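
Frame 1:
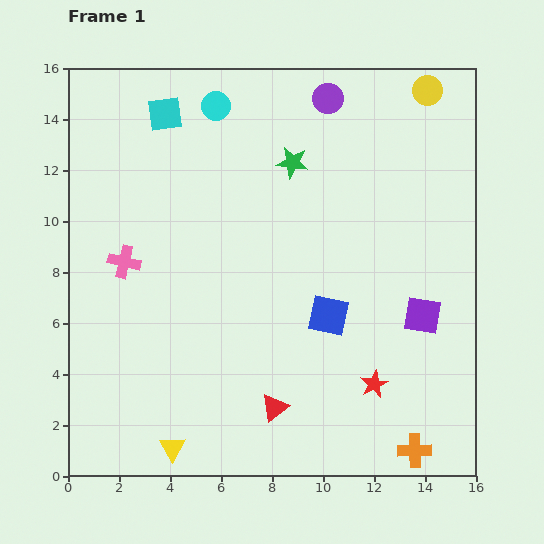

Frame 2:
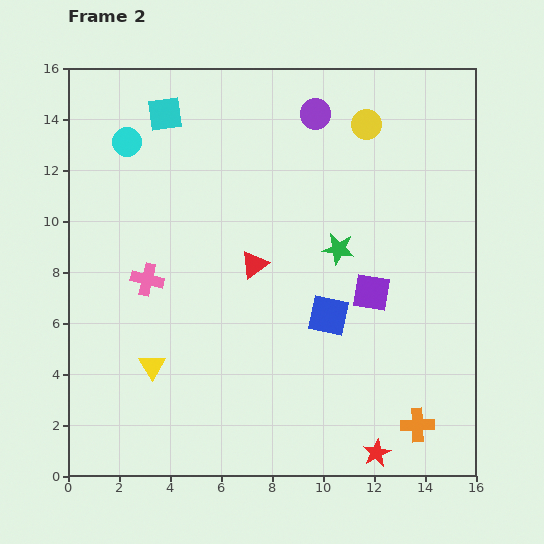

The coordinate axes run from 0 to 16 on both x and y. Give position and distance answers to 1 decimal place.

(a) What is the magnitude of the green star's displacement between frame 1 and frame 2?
3.8

The green star moved from (8.8, 12.3) to (10.6, 8.9), a distance of √(1.8² + 3.4²) ≈ 3.8.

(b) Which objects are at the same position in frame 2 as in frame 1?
the cyan square, the blue square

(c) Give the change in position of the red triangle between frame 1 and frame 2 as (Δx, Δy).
(-0.8, 5.6)

The red triangle was at (8.1, 2.7) in frame 1 and (7.3, 8.3) in frame 2.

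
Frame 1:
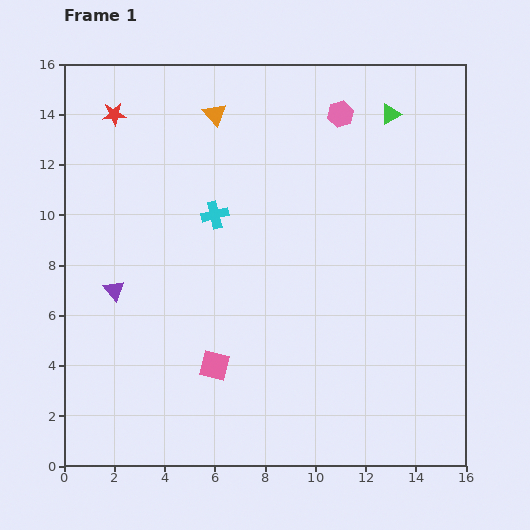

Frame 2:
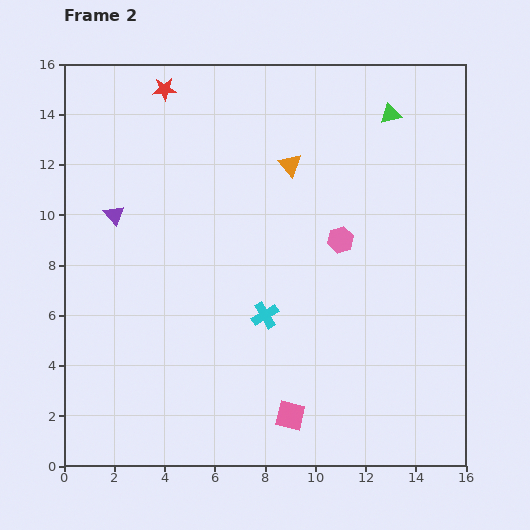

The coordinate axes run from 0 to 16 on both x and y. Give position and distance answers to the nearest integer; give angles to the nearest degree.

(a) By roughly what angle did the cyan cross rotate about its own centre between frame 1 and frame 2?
18° counter-clockwise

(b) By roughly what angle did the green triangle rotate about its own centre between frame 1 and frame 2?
15° clockwise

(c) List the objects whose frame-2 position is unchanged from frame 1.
the green triangle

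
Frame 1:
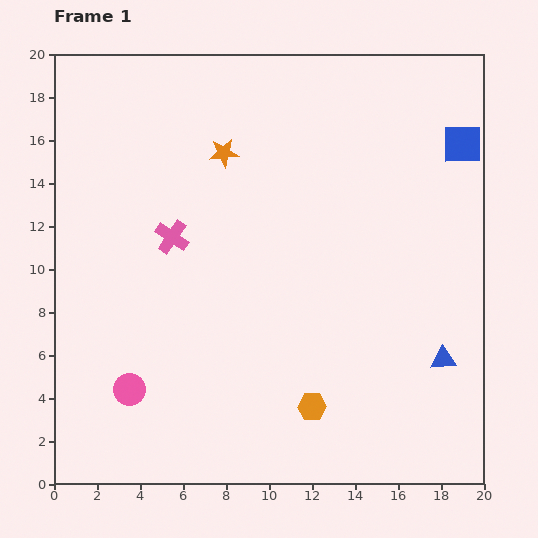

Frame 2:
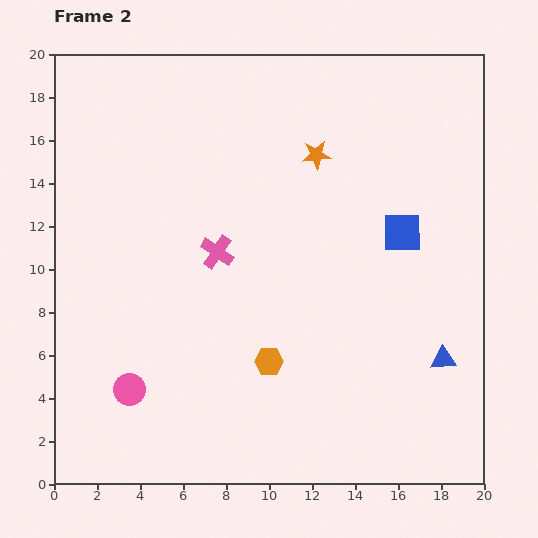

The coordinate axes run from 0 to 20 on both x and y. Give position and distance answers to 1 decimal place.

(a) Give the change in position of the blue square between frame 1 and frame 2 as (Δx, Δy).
(-2.8, -4.1)

The blue square was at (19.0, 15.8) in frame 1 and (16.2, 11.7) in frame 2.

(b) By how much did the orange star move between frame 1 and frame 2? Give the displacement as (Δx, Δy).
(4.3, -0.1)

The orange star was at (7.9, 15.4) in frame 1 and (12.2, 15.3) in frame 2.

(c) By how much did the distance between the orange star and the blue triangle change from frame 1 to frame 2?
-2.8

Distance in frame 1: 14.0. Distance in frame 2: 11.2.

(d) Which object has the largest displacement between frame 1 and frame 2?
the blue square

(moved 5.0; next 4.3)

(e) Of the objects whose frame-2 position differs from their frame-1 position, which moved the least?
the pink cross

(moved 2.2)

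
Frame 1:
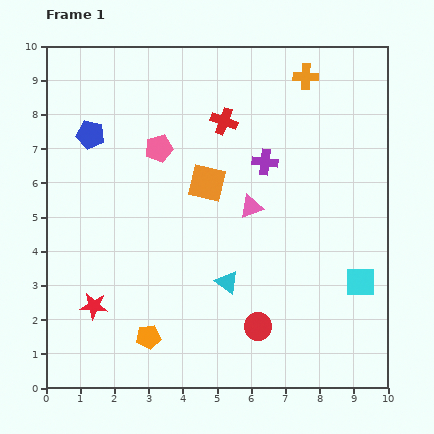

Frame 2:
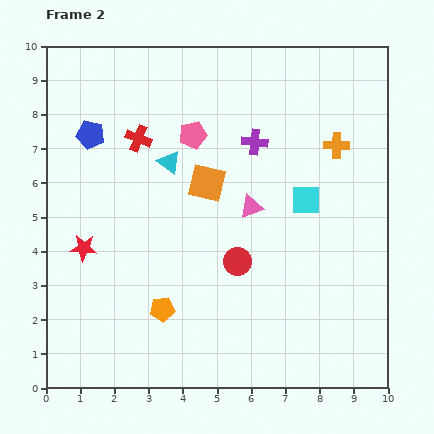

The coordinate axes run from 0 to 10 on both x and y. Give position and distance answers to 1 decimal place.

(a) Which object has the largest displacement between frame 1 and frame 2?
the cyan triangle

(moved 3.9; next 2.9)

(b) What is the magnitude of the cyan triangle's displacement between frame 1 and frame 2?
3.9

The cyan triangle moved from (5.3, 3.1) to (3.6, 6.6), a distance of √(1.7² + 3.5²) ≈ 3.9.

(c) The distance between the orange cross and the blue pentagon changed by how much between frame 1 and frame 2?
+0.7

Distance in frame 1: 6.5. Distance in frame 2: 7.2.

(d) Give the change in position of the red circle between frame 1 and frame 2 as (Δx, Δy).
(-0.6, 1.9)

The red circle was at (6.2, 1.8) in frame 1 and (5.6, 3.7) in frame 2.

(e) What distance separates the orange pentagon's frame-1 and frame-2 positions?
0.9

The orange pentagon moved from (3.0, 1.5) to (3.4, 2.3), a distance of √(0.4² + 0.8²) ≈ 0.9.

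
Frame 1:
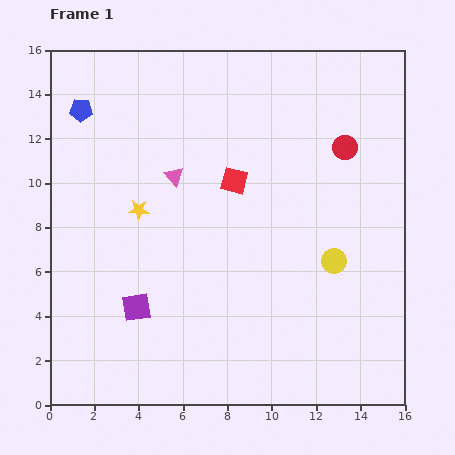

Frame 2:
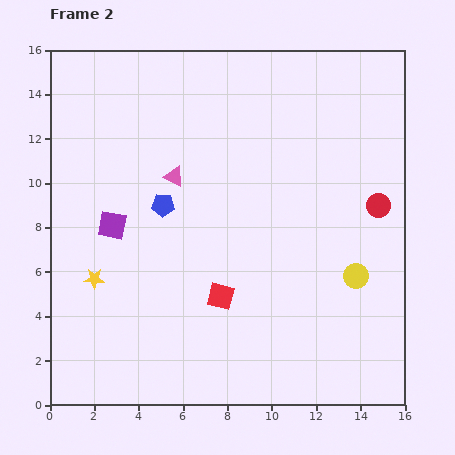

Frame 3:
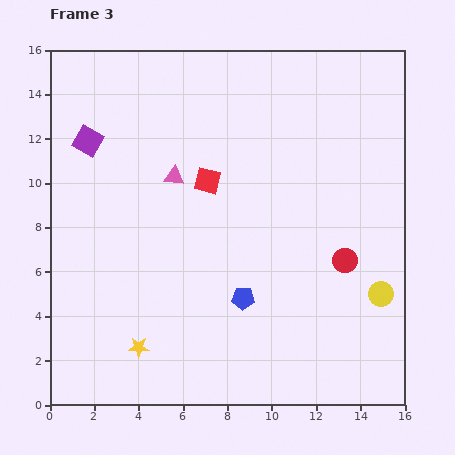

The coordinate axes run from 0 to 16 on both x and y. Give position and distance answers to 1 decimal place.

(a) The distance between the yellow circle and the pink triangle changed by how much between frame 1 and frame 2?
+1.3

Distance in frame 1: 8.1. Distance in frame 2: 9.4.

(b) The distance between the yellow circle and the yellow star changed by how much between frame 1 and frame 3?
+2.1

Distance in frame 1: 9.1. Distance in frame 3: 11.2.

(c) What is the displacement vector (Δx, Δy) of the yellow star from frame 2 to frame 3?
(2.0, -3.1)

The yellow star was at (2.0, 5.7) in frame 2 and (4.0, 2.6) in frame 3.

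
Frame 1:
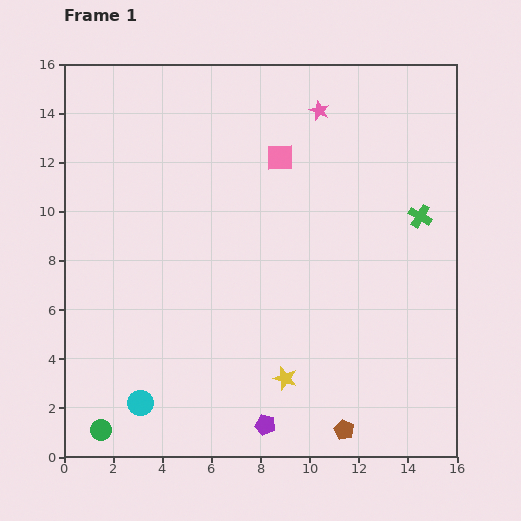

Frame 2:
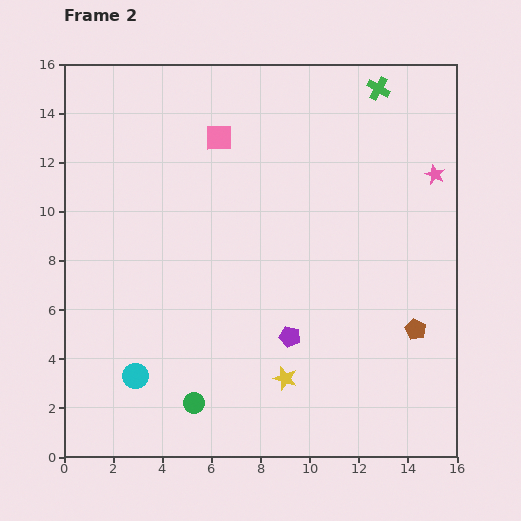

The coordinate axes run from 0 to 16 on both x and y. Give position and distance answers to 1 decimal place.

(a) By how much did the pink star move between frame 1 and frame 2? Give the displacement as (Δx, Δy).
(4.7, -2.6)

The pink star was at (10.4, 14.1) in frame 1 and (15.1, 11.5) in frame 2.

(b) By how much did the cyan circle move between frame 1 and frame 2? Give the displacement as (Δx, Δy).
(-0.2, 1.1)

The cyan circle was at (3.1, 2.2) in frame 1 and (2.9, 3.3) in frame 2.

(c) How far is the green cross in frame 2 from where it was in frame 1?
5.5

The green cross moved from (14.5, 9.8) to (12.8, 15.0), a distance of √(1.7² + 5.2²) ≈ 5.5.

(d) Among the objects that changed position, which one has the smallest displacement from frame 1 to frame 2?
the cyan circle

(moved 1.1)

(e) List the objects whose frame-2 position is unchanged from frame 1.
the yellow star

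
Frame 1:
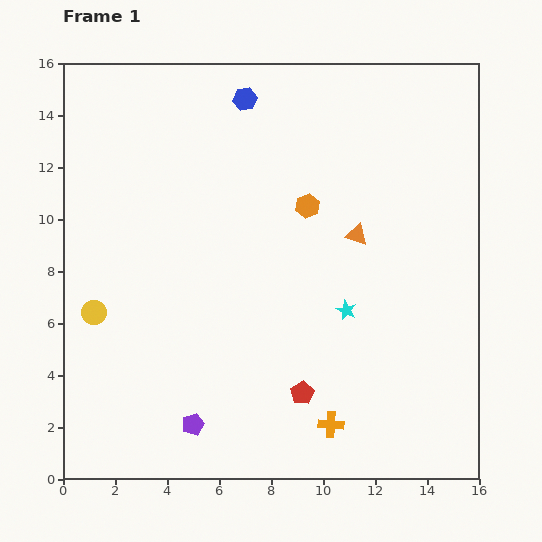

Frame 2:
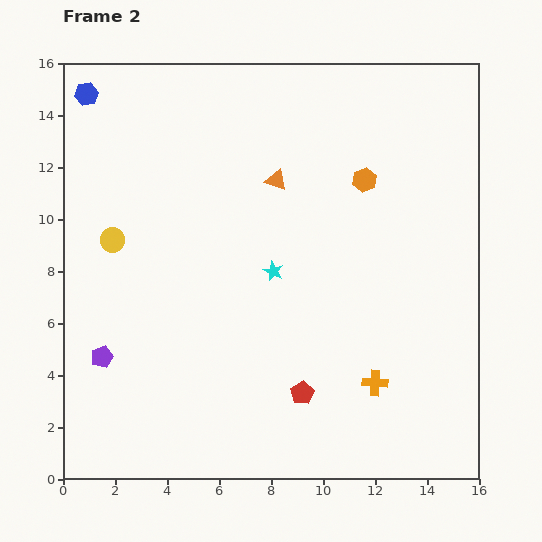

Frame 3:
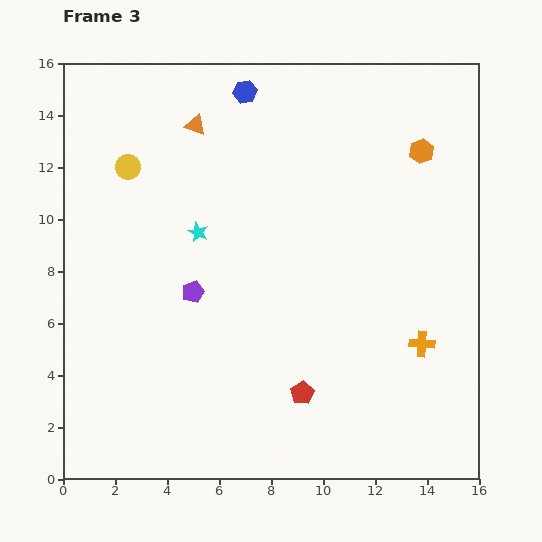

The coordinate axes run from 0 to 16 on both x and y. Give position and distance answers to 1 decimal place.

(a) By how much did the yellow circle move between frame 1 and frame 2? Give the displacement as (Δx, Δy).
(0.7, 2.8)

The yellow circle was at (1.2, 6.4) in frame 1 and (1.9, 9.2) in frame 2.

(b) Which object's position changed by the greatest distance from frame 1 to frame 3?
the orange triangle

(moved 7.5; next 6.4)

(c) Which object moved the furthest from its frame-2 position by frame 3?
the blue hexagon

(moved 6.1; next 4.3)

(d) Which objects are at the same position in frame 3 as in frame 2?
the red pentagon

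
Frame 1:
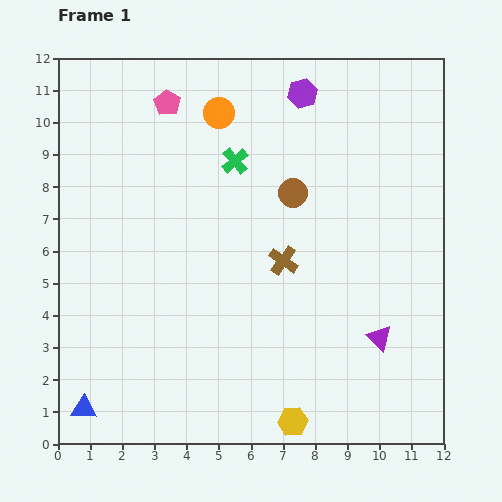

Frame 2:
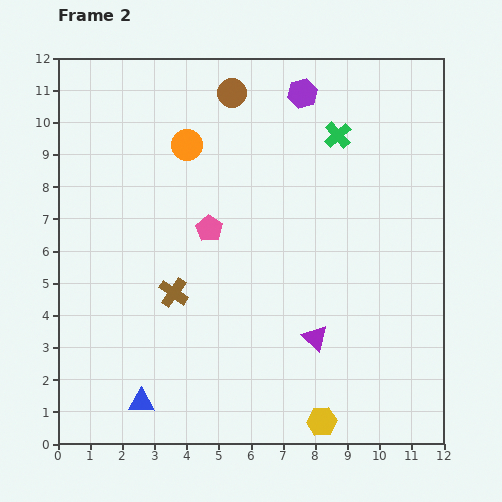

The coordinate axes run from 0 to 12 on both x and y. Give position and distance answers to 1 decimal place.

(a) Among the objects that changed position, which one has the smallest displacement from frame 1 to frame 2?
the yellow hexagon

(moved 0.9)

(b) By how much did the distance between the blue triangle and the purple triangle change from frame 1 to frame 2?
-3.7

Distance in frame 1: 9.5. Distance in frame 2: 5.8.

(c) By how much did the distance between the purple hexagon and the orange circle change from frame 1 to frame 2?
+1.2

Distance in frame 1: 2.7. Distance in frame 2: 3.9.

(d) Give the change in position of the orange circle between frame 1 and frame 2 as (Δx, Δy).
(-1.0, -1.0)

The orange circle was at (5.0, 10.3) in frame 1 and (4.0, 9.3) in frame 2.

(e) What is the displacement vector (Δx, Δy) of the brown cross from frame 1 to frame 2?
(-3.4, -1.0)

The brown cross was at (7.0, 5.7) in frame 1 and (3.6, 4.7) in frame 2.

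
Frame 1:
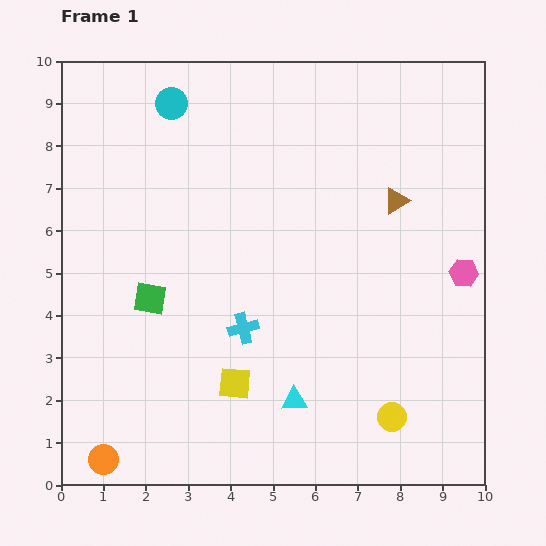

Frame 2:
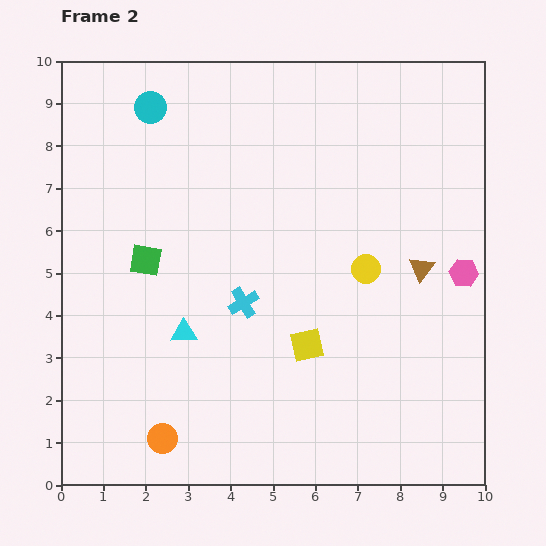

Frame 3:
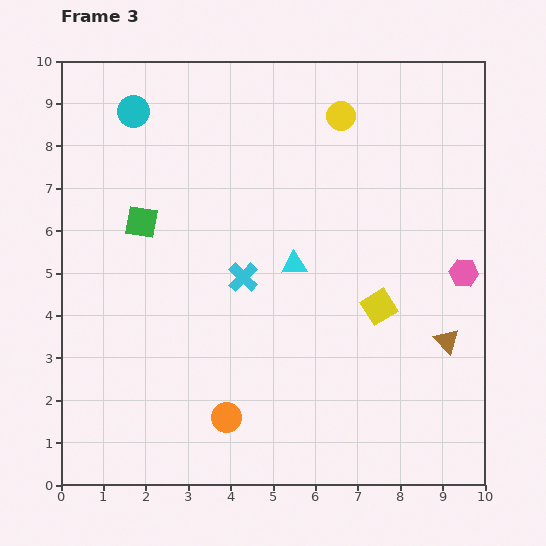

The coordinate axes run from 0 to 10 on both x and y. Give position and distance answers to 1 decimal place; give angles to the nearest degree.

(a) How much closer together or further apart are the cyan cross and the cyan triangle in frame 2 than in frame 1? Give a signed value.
-0.5

Distance in frame 1: 2.1. Distance in frame 2: 1.6.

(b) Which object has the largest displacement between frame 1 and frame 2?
the yellow circle

(moved 3.6; next 3.1)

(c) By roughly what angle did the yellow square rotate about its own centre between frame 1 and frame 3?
38° counter-clockwise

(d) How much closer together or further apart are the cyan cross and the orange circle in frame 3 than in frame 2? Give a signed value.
-0.4

Distance in frame 2: 3.7. Distance in frame 3: 3.3.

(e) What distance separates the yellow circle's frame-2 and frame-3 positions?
3.6

The yellow circle moved from (7.2, 5.1) to (6.6, 8.7), a distance of √(0.6² + 3.6²) ≈ 3.6.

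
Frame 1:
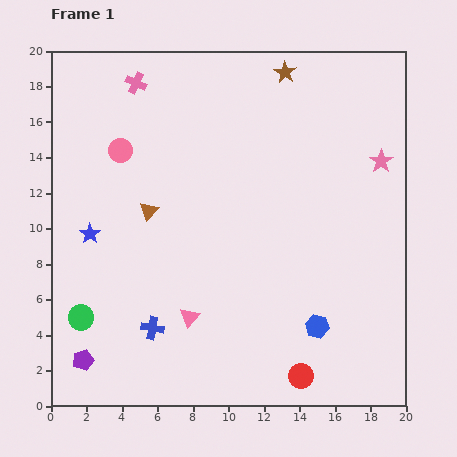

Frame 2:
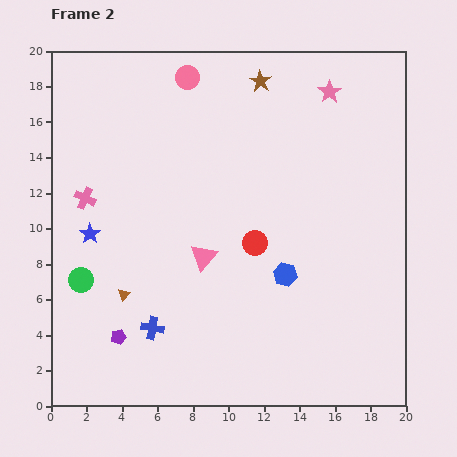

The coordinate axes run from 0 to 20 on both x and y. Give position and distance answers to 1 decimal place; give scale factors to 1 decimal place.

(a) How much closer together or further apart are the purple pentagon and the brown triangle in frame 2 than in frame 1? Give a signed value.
-6.8

Distance in frame 1: 9.2. Distance in frame 2: 2.4.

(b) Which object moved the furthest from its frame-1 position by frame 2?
the red circle

(moved 7.9; next 7.1)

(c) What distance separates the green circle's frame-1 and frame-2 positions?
2.1

The green circle moved from (1.7, 5.0) to (1.7, 7.1), a distance of √(0.0² + 2.1²) ≈ 2.1.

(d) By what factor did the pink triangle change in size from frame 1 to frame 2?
1.4×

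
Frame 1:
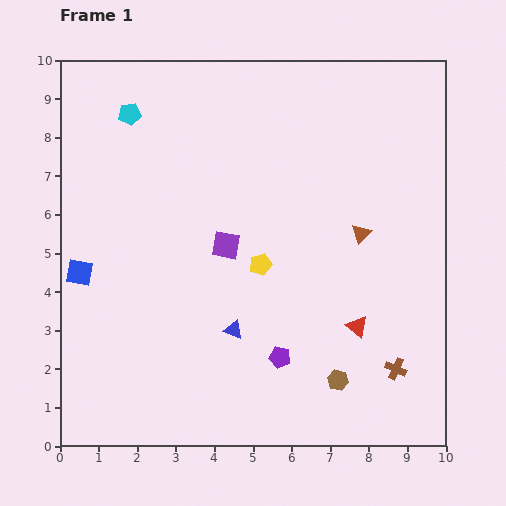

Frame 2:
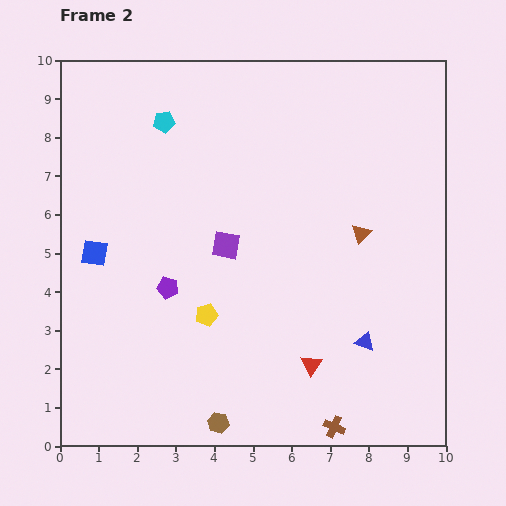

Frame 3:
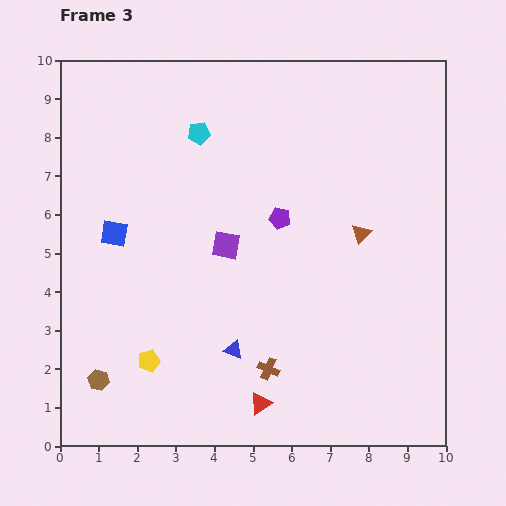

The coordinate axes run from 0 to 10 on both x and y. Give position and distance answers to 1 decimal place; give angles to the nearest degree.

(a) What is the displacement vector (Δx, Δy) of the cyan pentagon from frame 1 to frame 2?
(0.9, -0.2)

The cyan pentagon was at (1.8, 8.6) in frame 1 and (2.7, 8.4) in frame 2.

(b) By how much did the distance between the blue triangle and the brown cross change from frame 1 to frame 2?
-2.0

Distance in frame 1: 4.3. Distance in frame 2: 2.3.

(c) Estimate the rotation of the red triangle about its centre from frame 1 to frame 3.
47° clockwise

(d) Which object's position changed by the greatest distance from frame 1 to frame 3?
the brown hexagon

(moved 6.2; next 3.8)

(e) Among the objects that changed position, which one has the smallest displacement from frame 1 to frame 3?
the blue triangle

(moved 0.5)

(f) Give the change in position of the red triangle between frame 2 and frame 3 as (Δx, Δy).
(-1.3, -1.0)

The red triangle was at (6.5, 2.1) in frame 2 and (5.2, 1.1) in frame 3.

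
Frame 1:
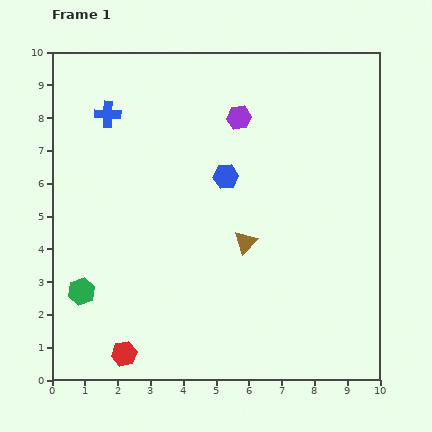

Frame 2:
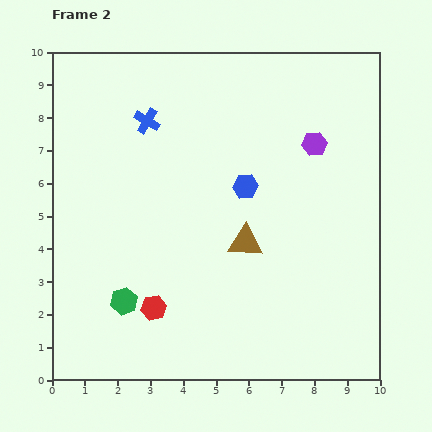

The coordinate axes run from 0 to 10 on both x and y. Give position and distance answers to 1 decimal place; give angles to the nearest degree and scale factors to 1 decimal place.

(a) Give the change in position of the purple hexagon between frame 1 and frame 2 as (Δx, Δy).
(2.3, -0.8)

The purple hexagon was at (5.7, 8.0) in frame 1 and (8.0, 7.2) in frame 2.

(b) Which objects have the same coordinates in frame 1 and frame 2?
the brown triangle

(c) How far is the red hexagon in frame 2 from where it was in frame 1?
1.7

The red hexagon moved from (2.2, 0.8) to (3.1, 2.2), a distance of √(0.9² + 1.4²) ≈ 1.7.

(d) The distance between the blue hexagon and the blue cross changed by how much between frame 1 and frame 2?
-0.5

Distance in frame 1: 4.1. Distance in frame 2: 3.6.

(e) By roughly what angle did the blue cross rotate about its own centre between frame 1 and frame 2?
27° clockwise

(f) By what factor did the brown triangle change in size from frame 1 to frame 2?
1.5×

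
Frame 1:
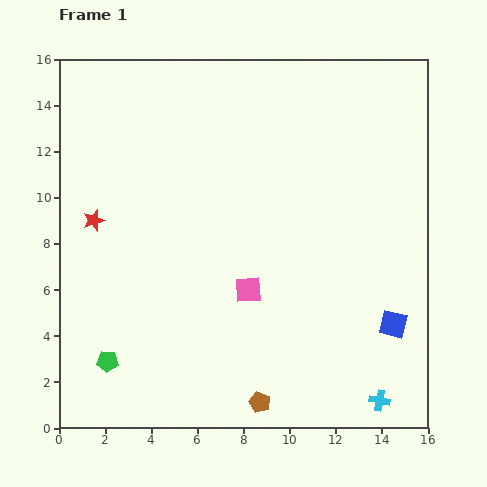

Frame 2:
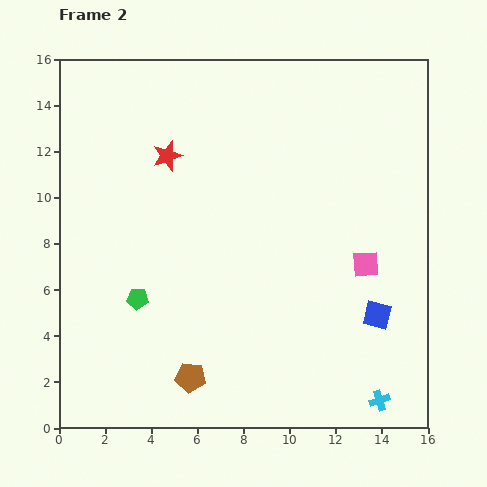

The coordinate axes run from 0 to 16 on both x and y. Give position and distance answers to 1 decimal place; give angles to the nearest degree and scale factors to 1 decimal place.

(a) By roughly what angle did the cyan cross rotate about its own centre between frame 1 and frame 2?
30° counter-clockwise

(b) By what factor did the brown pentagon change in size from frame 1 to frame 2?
1.5×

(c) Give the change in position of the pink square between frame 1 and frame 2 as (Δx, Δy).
(5.1, 1.1)

The pink square was at (8.2, 6.0) in frame 1 and (13.3, 7.1) in frame 2.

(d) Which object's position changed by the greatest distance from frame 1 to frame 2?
the pink square

(moved 5.2; next 4.3)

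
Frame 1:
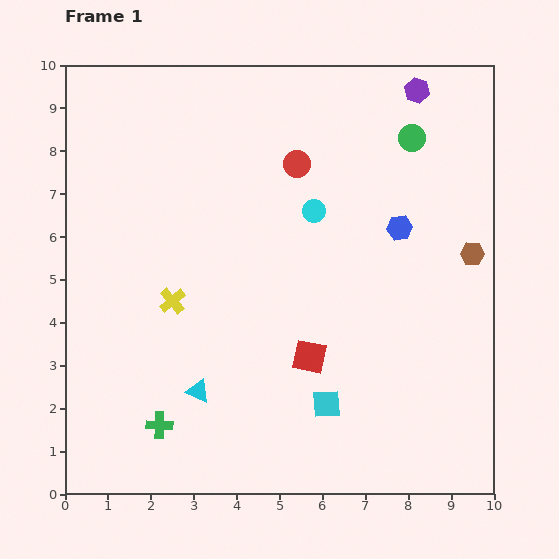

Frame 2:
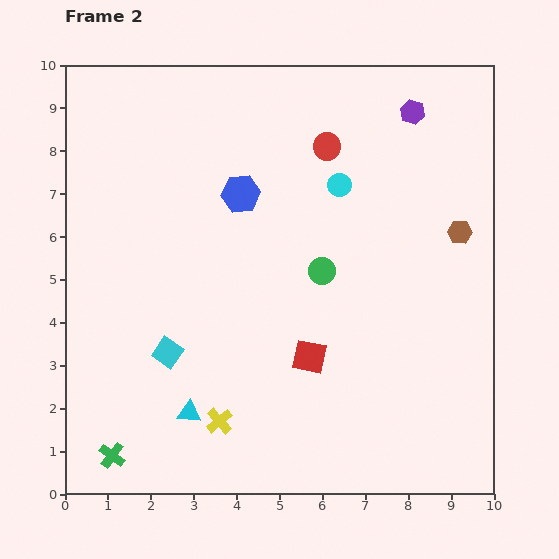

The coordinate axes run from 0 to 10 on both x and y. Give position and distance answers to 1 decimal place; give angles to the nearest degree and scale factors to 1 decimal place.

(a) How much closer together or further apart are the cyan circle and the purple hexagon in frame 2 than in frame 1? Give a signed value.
-1.3

Distance in frame 1: 3.7. Distance in frame 2: 2.4.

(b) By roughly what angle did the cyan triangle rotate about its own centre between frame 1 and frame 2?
18° counter-clockwise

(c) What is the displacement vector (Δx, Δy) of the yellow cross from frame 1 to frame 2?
(1.1, -2.8)

The yellow cross was at (2.5, 4.5) in frame 1 and (3.6, 1.7) in frame 2.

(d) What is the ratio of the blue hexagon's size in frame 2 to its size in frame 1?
1.5×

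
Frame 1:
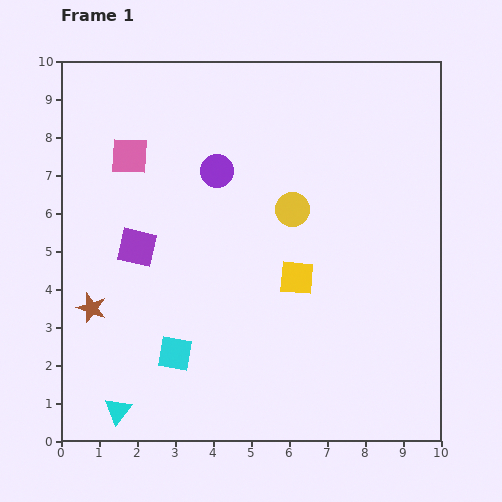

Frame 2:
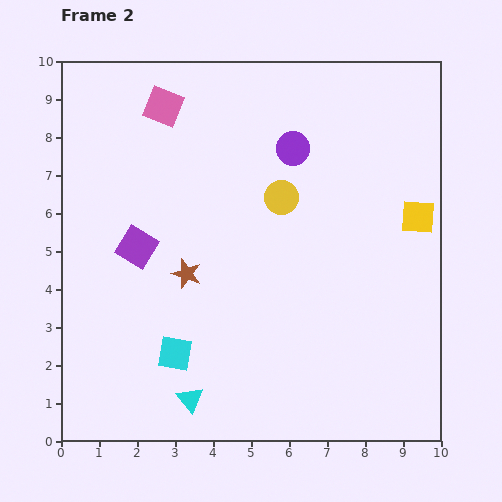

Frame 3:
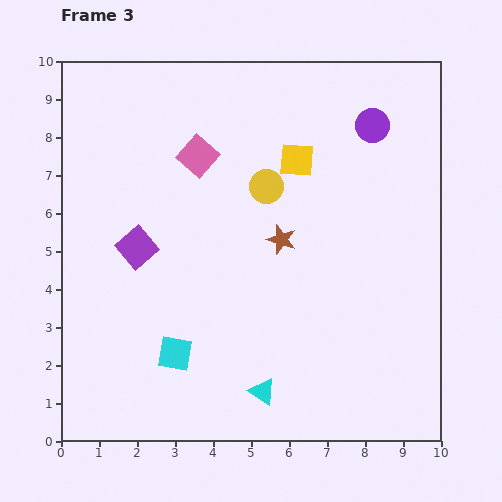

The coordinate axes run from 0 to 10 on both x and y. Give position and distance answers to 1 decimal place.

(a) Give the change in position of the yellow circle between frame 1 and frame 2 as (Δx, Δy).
(-0.3, 0.3)

The yellow circle was at (6.1, 6.1) in frame 1 and (5.8, 6.4) in frame 2.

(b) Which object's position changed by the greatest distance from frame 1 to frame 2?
the yellow square

(moved 3.6; next 2.7)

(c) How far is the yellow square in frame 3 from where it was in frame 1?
3.1

The yellow square moved from (6.2, 4.3) to (6.2, 7.4), a distance of √(0.0² + 3.1²) ≈ 3.1.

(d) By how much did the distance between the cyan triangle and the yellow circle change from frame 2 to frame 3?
-0.4

Distance in frame 2: 5.8. Distance in frame 3: 5.4.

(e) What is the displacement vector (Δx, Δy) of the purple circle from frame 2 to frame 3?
(2.1, 0.6)

The purple circle was at (6.1, 7.7) in frame 2 and (8.2, 8.3) in frame 3.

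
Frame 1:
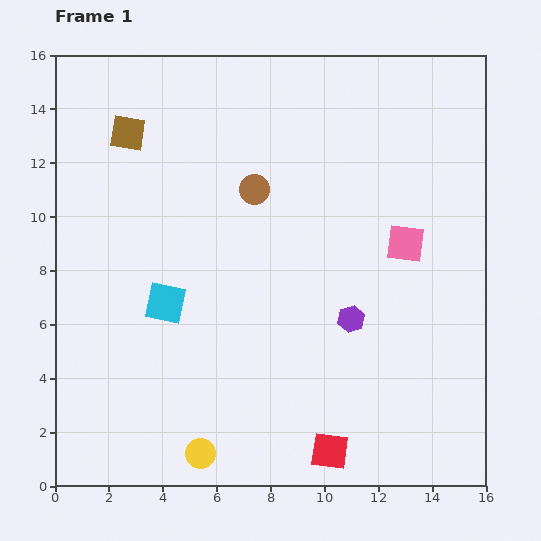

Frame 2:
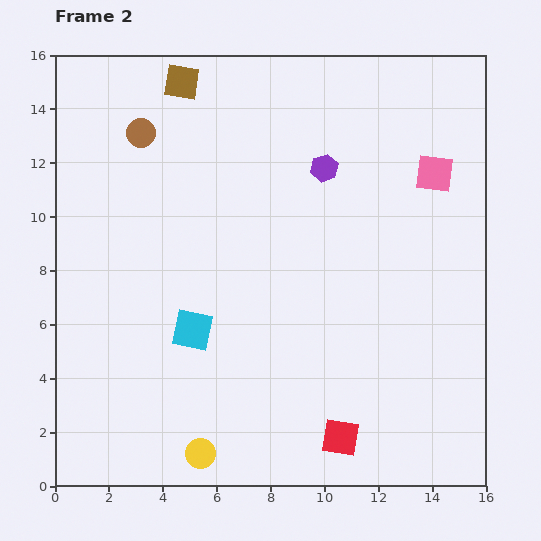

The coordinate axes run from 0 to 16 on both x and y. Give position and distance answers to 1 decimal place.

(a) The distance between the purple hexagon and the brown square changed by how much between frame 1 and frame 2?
-4.6

Distance in frame 1: 10.8. Distance in frame 2: 6.2.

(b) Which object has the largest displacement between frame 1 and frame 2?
the purple hexagon

(moved 5.7; next 4.7)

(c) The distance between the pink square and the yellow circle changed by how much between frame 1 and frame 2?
+2.7

Distance in frame 1: 10.9. Distance in frame 2: 13.6.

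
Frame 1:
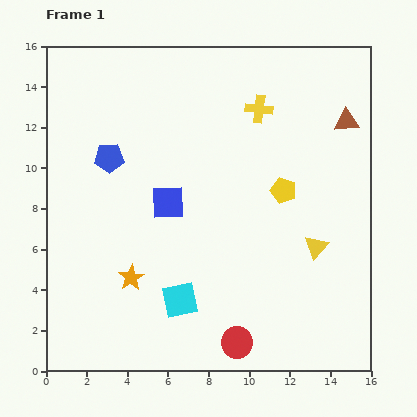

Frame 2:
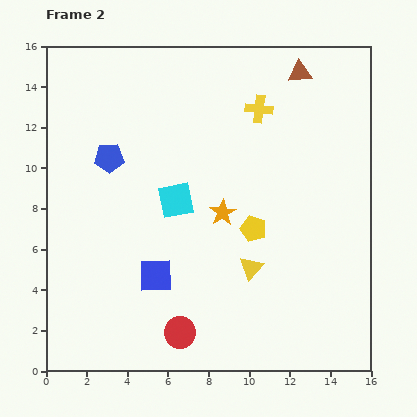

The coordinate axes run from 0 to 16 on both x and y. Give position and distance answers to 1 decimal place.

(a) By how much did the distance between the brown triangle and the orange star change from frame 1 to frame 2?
-5.2

Distance in frame 1: 13.1. Distance in frame 2: 7.9.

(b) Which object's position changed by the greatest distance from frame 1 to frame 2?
the orange star

(moved 5.5; next 4.9)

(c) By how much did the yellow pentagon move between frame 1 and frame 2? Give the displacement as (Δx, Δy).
(-1.5, -1.9)

The yellow pentagon was at (11.7, 8.9) in frame 1 and (10.2, 7.0) in frame 2.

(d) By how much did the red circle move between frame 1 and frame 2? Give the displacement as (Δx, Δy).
(-2.8, 0.5)

The red circle was at (9.4, 1.4) in frame 1 and (6.6, 1.9) in frame 2.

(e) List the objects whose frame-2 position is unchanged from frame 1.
the yellow cross, the blue pentagon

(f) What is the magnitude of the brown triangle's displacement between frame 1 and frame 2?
3.3

The brown triangle moved from (14.8, 12.3) to (12.5, 14.7), a distance of √(2.3² + 2.4²) ≈ 3.3.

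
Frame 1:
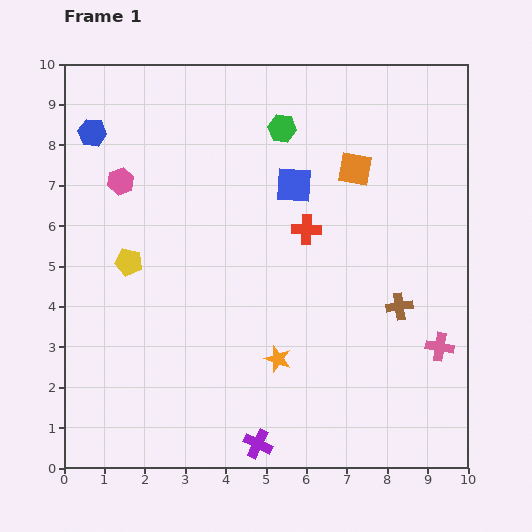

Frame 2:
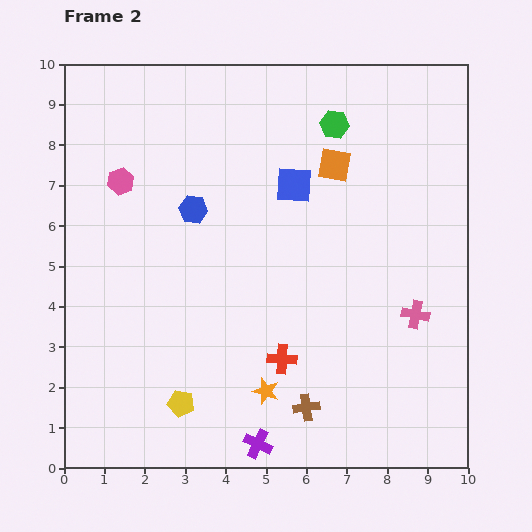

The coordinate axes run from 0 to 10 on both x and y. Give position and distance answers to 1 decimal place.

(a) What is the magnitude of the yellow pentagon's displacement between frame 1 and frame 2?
3.7

The yellow pentagon moved from (1.6, 5.1) to (2.9, 1.6), a distance of √(1.3² + 3.5²) ≈ 3.7.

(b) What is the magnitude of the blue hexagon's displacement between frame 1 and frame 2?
3.1

The blue hexagon moved from (0.7, 8.3) to (3.2, 6.4), a distance of √(2.5² + 1.9²) ≈ 3.1.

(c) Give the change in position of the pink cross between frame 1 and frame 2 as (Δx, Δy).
(-0.6, 0.8)

The pink cross was at (9.3, 3.0) in frame 1 and (8.7, 3.8) in frame 2.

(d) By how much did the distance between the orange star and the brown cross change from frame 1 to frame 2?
-2.2

Distance in frame 1: 3.3. Distance in frame 2: 1.1.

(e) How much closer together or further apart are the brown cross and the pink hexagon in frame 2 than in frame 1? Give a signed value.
-0.4

Distance in frame 1: 7.6. Distance in frame 2: 7.2.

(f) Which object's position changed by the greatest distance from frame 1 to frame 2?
the yellow pentagon

(moved 3.7; next 3.4)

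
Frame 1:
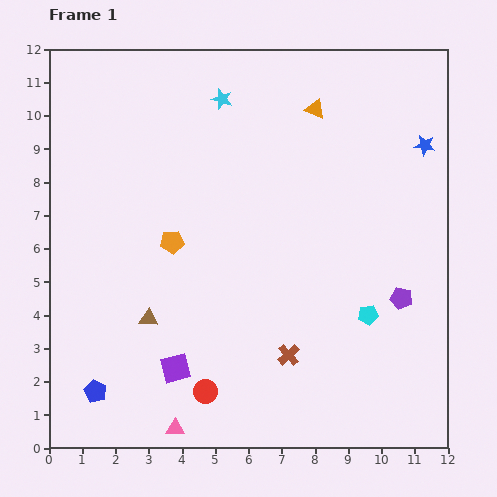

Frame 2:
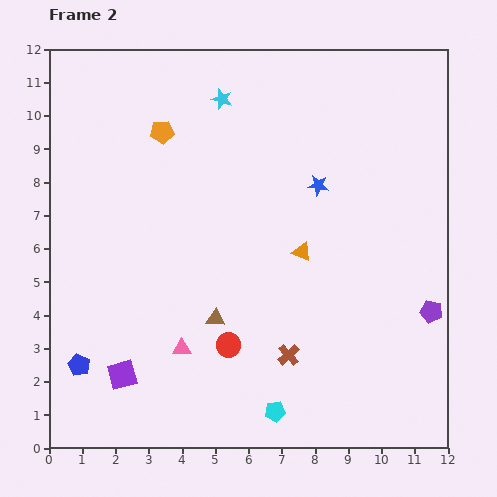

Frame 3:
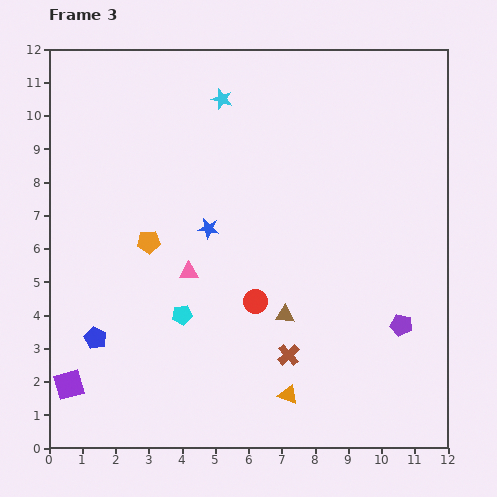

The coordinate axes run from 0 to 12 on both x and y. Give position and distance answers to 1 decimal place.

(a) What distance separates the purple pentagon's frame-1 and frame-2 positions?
1.0

The purple pentagon moved from (10.6, 4.5) to (11.5, 4.1), a distance of √(0.9² + 0.4²) ≈ 1.0.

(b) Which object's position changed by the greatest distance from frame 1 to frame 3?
the orange triangle

(moved 8.6; next 7.0)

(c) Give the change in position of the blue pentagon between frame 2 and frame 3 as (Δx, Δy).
(0.5, 0.8)

The blue pentagon was at (0.9, 2.5) in frame 2 and (1.4, 3.3) in frame 3.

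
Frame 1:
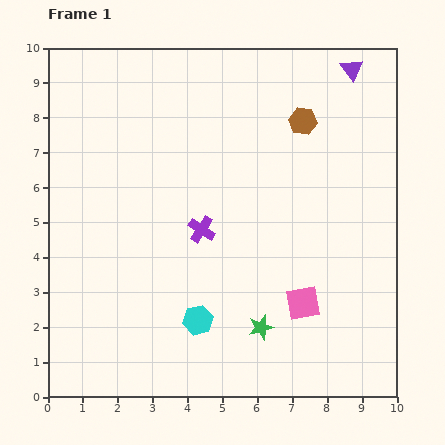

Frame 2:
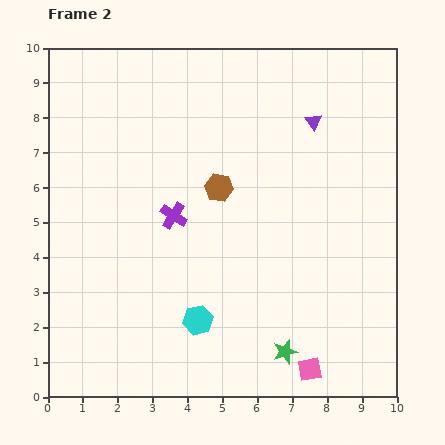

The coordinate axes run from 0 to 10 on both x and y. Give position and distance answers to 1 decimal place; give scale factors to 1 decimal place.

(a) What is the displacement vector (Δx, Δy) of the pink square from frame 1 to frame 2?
(0.2, -1.9)

The pink square was at (7.3, 2.7) in frame 1 and (7.5, 0.8) in frame 2.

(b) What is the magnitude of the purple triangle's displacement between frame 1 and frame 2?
1.9

The purple triangle moved from (8.7, 9.4) to (7.6, 7.9), a distance of √(1.1² + 1.5²) ≈ 1.9.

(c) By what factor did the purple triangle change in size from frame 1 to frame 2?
0.8×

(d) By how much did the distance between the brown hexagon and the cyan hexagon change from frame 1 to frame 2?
-2.6

Distance in frame 1: 6.4. Distance in frame 2: 3.8.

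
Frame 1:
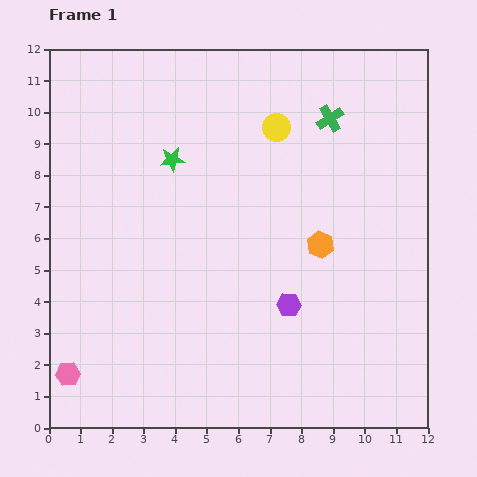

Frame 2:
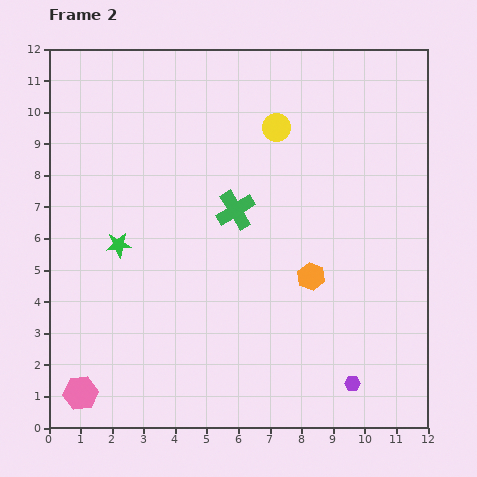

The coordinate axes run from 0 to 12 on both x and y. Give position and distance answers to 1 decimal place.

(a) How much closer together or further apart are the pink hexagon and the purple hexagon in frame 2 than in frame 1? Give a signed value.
+1.3

Distance in frame 1: 7.3. Distance in frame 2: 8.6.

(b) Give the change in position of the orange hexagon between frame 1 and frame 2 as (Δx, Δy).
(-0.3, -1.0)

The orange hexagon was at (8.6, 5.8) in frame 1 and (8.3, 4.8) in frame 2.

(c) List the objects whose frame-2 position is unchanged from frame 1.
the yellow circle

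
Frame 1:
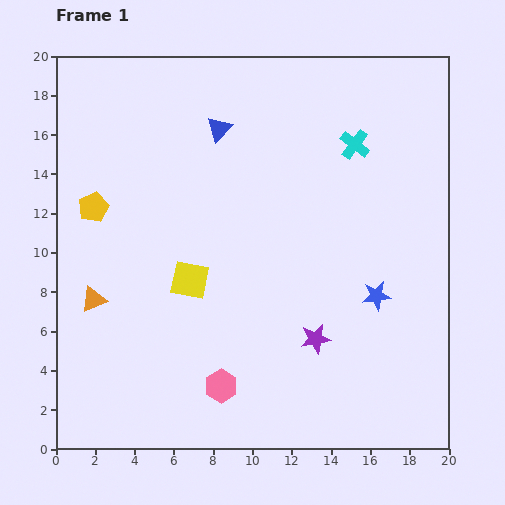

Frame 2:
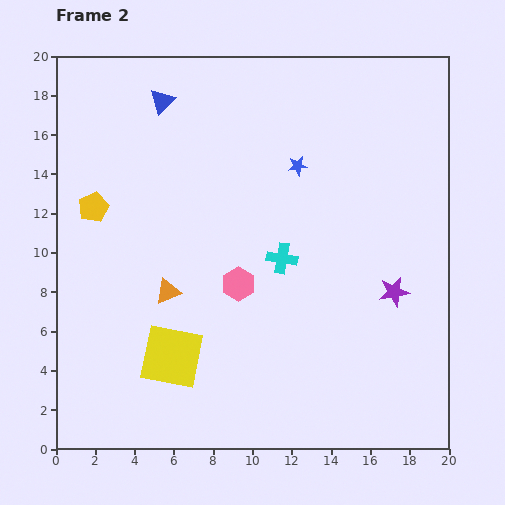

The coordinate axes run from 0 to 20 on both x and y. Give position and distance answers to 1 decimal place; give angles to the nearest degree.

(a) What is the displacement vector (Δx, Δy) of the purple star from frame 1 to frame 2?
(4.0, 2.4)

The purple star was at (13.2, 5.6) in frame 1 and (17.2, 8.0) in frame 2.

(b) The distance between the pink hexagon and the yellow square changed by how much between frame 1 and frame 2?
-0.6

Distance in frame 1: 5.6. Distance in frame 2: 5.0.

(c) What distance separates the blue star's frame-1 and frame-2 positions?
7.7

The blue star moved from (16.3, 7.8) to (12.3, 14.4), a distance of √(4.0² + 6.6²) ≈ 7.7.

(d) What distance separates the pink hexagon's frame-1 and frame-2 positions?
5.3

The pink hexagon moved from (8.4, 3.2) to (9.3, 8.4), a distance of √(0.9² + 5.2²) ≈ 5.3.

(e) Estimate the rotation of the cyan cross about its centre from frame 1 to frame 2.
28° counter-clockwise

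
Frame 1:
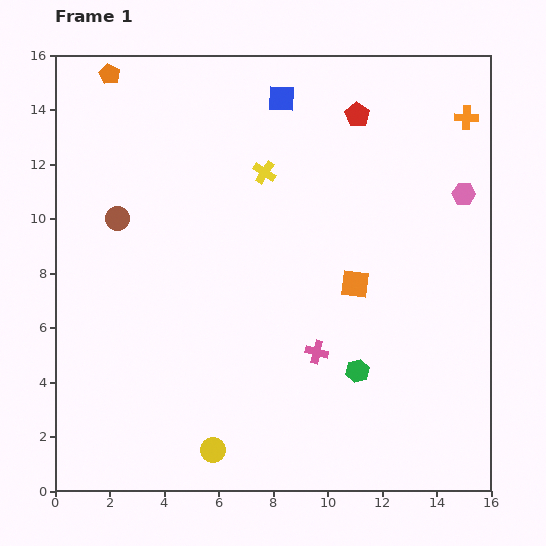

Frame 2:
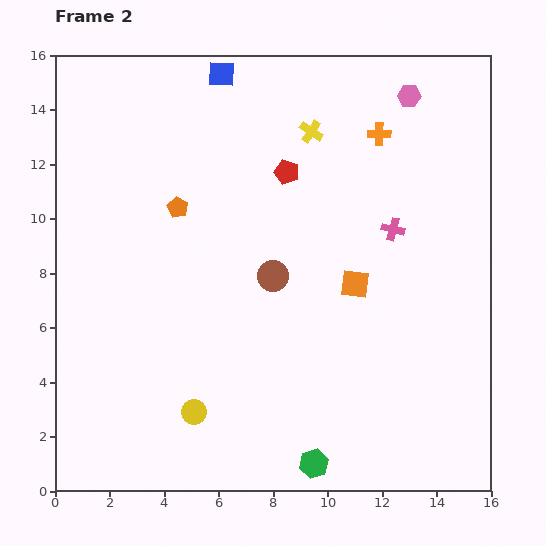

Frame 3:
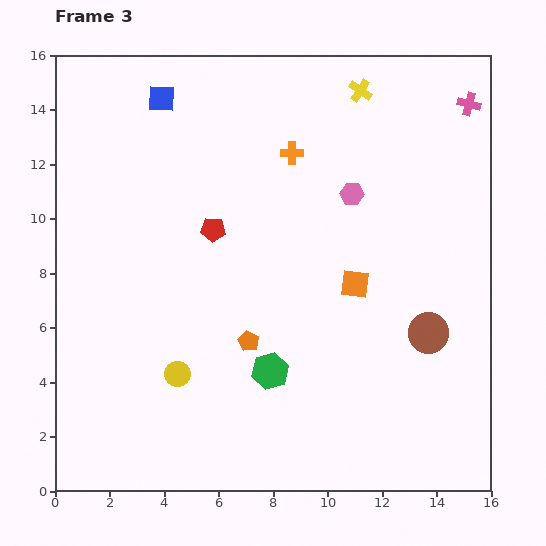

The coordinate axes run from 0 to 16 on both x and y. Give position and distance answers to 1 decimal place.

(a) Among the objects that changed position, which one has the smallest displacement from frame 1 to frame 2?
the yellow circle

(moved 1.6)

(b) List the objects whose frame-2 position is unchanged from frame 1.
the orange square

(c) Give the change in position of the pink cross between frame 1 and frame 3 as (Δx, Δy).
(5.6, 9.1)

The pink cross was at (9.6, 5.1) in frame 1 and (15.2, 14.2) in frame 3.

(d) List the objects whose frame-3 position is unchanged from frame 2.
the orange square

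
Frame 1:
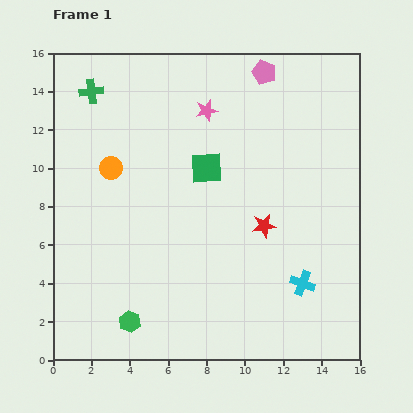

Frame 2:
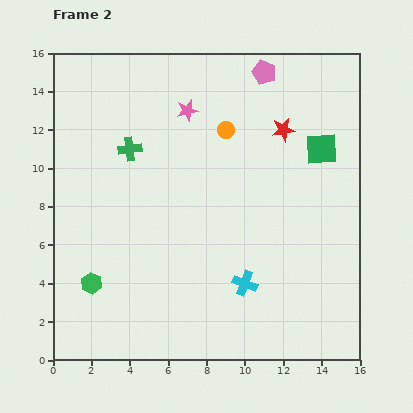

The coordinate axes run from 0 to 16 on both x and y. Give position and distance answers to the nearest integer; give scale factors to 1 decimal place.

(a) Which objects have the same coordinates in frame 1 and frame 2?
the pink pentagon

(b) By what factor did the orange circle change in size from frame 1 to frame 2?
0.7×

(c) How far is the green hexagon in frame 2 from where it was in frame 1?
3

The green hexagon moved from (4, 2) to (2, 4), a distance of √(2² + 2²) ≈ 3.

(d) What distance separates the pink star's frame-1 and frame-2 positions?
1

The pink star moved from (8, 13) to (7, 13), a distance of √(1² + 0²) ≈ 1.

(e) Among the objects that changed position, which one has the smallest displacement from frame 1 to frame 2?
the pink star

(moved 1)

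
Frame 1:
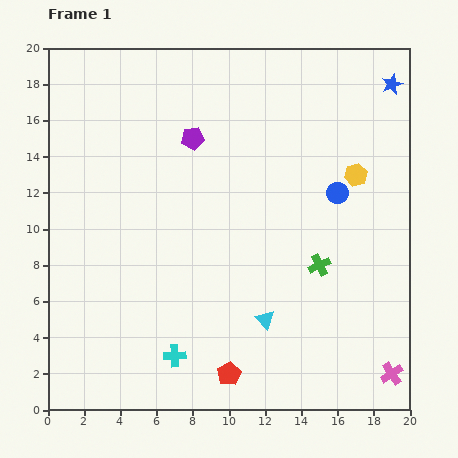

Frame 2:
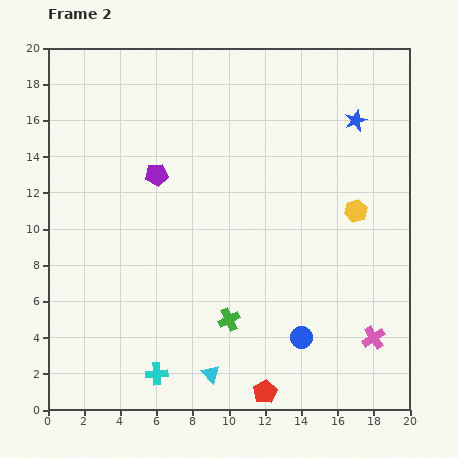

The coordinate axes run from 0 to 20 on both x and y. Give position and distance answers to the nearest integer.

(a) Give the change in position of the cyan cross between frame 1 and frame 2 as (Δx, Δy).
(-1, -1)

The cyan cross was at (7, 3) in frame 1 and (6, 2) in frame 2.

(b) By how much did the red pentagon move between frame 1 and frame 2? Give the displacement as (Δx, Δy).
(2, -1)

The red pentagon was at (10, 2) in frame 1 and (12, 1) in frame 2.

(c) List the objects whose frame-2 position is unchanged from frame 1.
none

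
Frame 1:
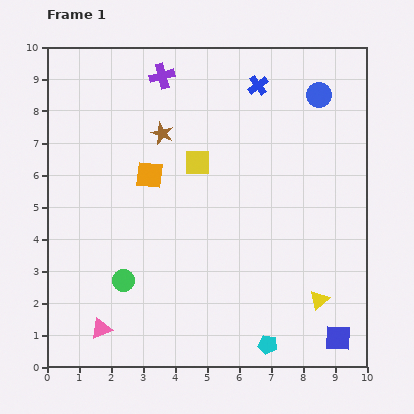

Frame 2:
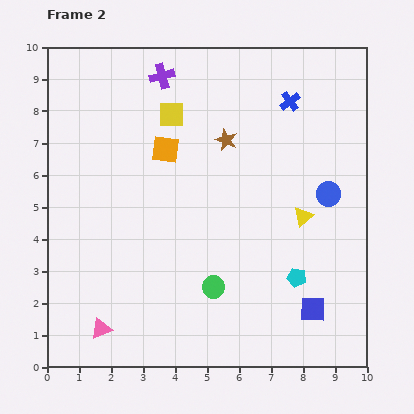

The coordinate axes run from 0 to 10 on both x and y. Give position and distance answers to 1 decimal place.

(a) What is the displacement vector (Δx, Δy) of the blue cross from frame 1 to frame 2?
(1.0, -0.5)

The blue cross was at (6.6, 8.8) in frame 1 and (7.6, 8.3) in frame 2.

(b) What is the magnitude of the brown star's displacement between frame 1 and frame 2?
2.0

The brown star moved from (3.6, 7.3) to (5.6, 7.1), a distance of √(2.0² + 0.2²) ≈ 2.0.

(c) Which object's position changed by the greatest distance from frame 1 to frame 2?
the blue circle

(moved 3.1; next 2.8)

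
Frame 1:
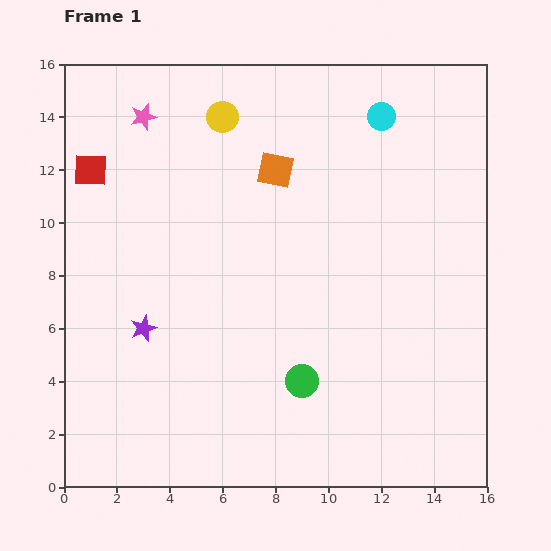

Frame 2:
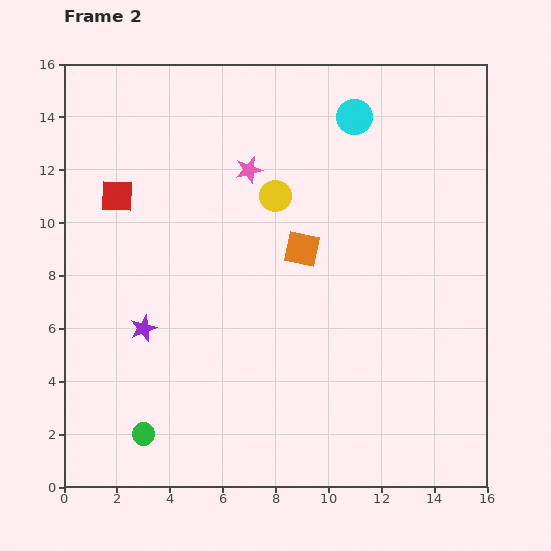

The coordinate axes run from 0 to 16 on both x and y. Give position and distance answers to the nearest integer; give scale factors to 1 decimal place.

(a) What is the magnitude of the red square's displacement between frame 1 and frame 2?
1

The red square moved from (1, 12) to (2, 11), a distance of √(1² + 1²) ≈ 1.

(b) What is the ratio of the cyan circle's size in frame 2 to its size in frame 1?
1.3×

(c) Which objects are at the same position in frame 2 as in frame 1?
the purple star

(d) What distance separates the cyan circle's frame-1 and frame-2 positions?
1

The cyan circle moved from (12, 14) to (11, 14), a distance of √(1² + 0²) ≈ 1.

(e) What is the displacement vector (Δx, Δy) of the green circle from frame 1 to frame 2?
(-6, -2)

The green circle was at (9, 4) in frame 1 and (3, 2) in frame 2.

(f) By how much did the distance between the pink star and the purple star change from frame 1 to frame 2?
-1

Distance in frame 1: 8. Distance in frame 2: 7.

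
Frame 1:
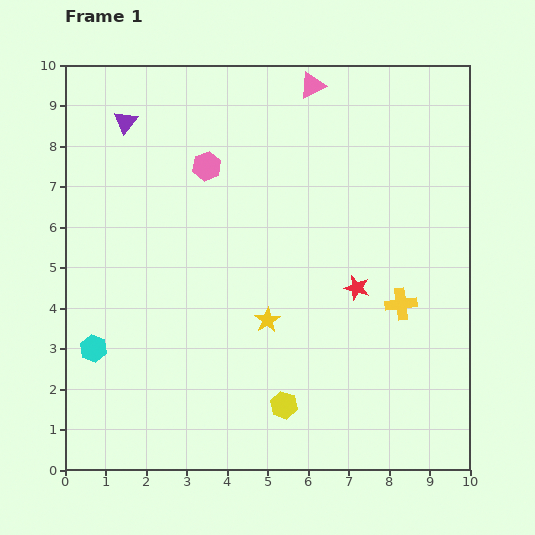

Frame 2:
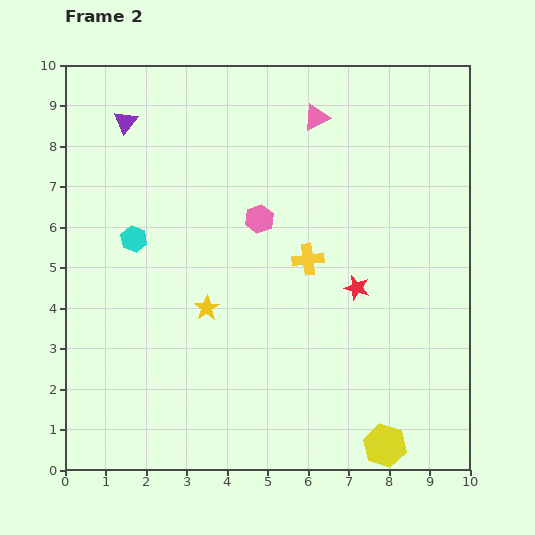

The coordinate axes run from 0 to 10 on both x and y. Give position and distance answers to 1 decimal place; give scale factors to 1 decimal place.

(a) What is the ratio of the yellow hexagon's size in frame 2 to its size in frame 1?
1.6×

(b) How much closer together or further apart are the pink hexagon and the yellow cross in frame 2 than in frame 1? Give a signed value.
-4.3

Distance in frame 1: 5.9. Distance in frame 2: 1.6.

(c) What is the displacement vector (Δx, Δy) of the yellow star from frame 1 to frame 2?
(-1.5, 0.3)

The yellow star was at (5.0, 3.7) in frame 1 and (3.5, 4.0) in frame 2.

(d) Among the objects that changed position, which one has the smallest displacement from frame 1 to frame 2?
the pink triangle

(moved 0.8)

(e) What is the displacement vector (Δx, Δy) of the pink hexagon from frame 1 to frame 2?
(1.3, -1.3)

The pink hexagon was at (3.5, 7.5) in frame 1 and (4.8, 6.2) in frame 2.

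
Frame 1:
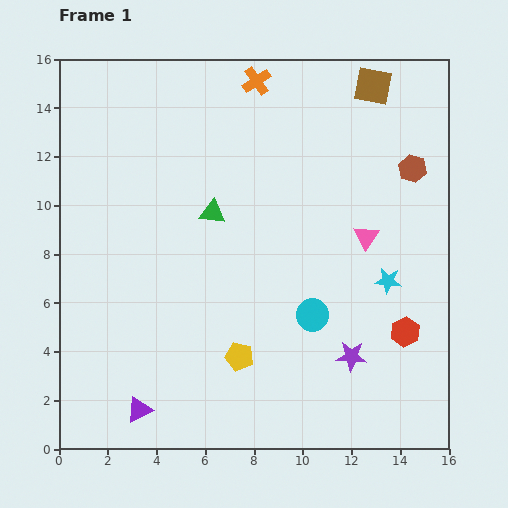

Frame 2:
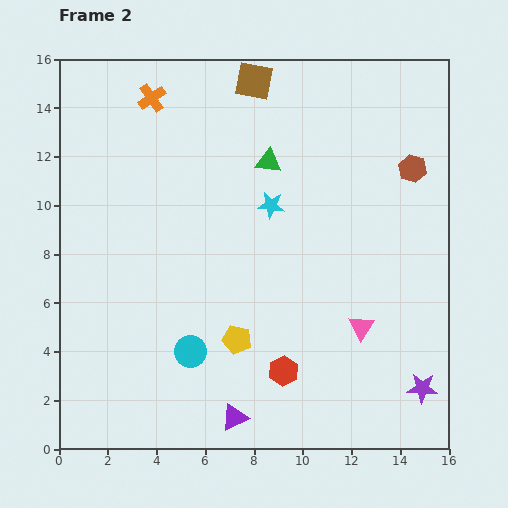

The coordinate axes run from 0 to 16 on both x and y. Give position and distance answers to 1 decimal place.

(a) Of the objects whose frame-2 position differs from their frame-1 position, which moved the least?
the yellow pentagon

(moved 0.7)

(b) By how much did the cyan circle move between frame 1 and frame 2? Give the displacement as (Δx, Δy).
(-5.0, -1.5)

The cyan circle was at (10.4, 5.5) in frame 1 and (5.4, 4.0) in frame 2.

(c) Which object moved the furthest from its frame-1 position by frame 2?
the cyan star

(moved 5.7; next 5.2)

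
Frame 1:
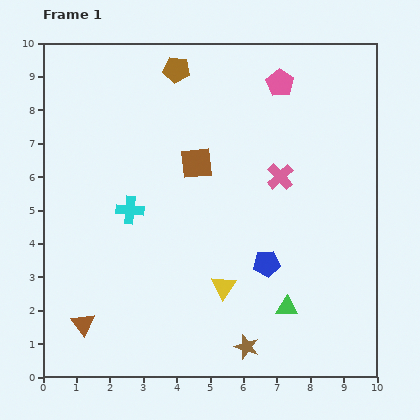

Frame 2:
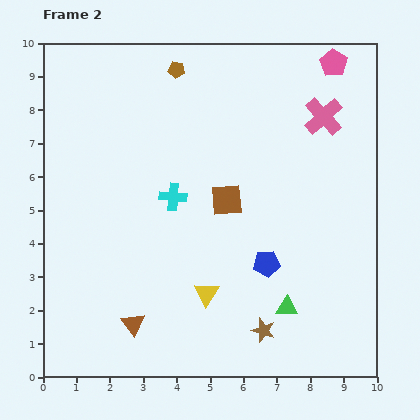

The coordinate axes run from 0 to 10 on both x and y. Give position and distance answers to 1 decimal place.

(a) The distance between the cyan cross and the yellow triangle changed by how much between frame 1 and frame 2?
-0.5

Distance in frame 1: 3.6. Distance in frame 2: 3.1.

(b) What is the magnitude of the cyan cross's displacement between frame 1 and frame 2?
1.4

The cyan cross moved from (2.6, 5.0) to (3.9, 5.4), a distance of √(1.3² + 0.4²) ≈ 1.4.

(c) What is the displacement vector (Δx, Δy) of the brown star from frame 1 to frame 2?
(0.5, 0.5)

The brown star was at (6.1, 0.9) in frame 1 and (6.6, 1.4) in frame 2.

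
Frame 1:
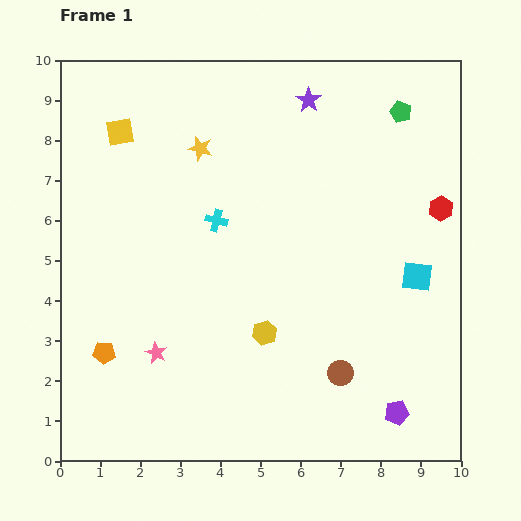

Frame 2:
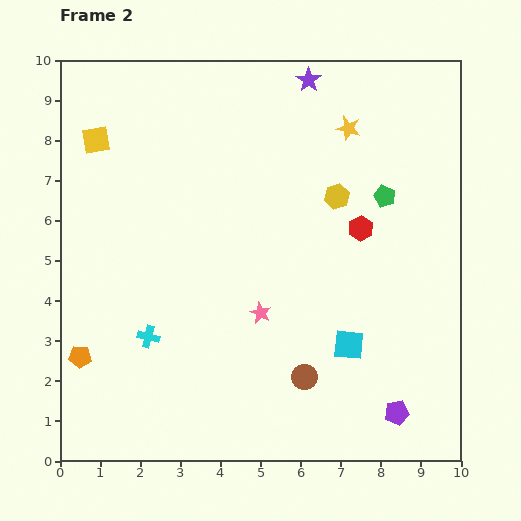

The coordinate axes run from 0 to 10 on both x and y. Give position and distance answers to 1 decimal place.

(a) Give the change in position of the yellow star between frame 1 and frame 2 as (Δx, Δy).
(3.7, 0.5)

The yellow star was at (3.5, 7.8) in frame 1 and (7.2, 8.3) in frame 2.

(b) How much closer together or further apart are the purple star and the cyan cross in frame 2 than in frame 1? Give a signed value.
+3.7

Distance in frame 1: 3.8. Distance in frame 2: 7.5.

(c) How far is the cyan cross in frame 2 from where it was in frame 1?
3.4

The cyan cross moved from (3.9, 6.0) to (2.2, 3.1), a distance of √(1.7² + 2.9²) ≈ 3.4.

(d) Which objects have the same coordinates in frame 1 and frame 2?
the purple pentagon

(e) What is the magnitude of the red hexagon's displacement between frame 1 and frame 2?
2.1

The red hexagon moved from (9.5, 6.3) to (7.5, 5.8), a distance of √(2.0² + 0.5²) ≈ 2.1.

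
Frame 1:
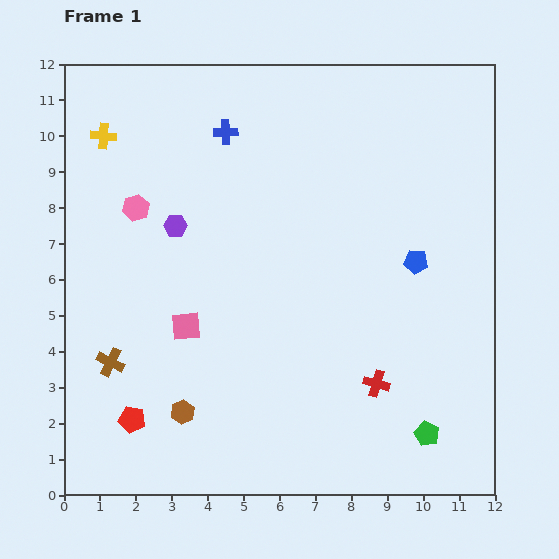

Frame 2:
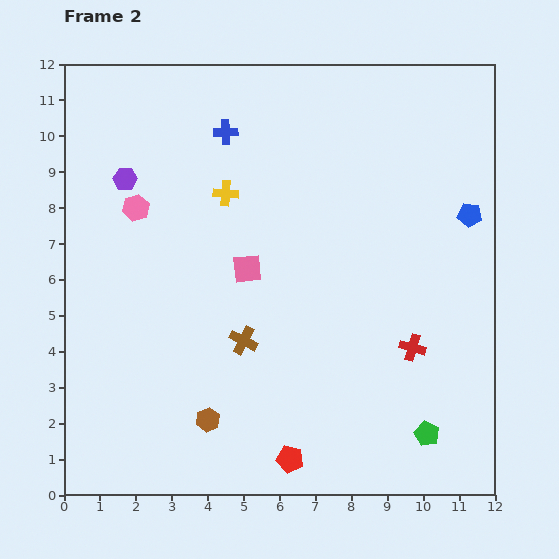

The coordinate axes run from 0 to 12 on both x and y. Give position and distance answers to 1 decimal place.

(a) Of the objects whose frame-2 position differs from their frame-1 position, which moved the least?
the brown hexagon

(moved 0.7)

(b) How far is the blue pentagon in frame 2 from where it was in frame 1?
2.0

The blue pentagon moved from (9.8, 6.5) to (11.3, 7.8), a distance of √(1.5² + 1.3²) ≈ 2.0.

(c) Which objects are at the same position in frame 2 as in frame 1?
the pink hexagon, the blue cross, the green pentagon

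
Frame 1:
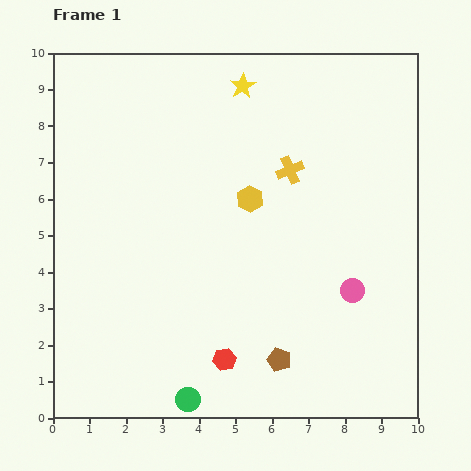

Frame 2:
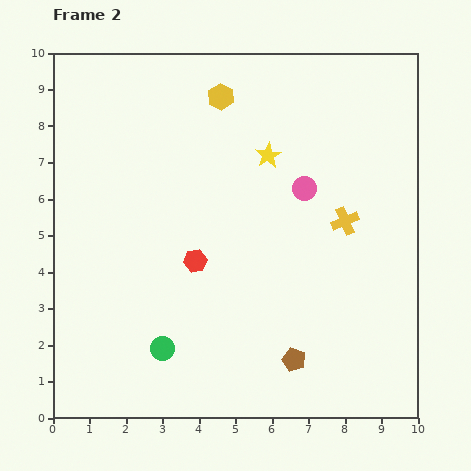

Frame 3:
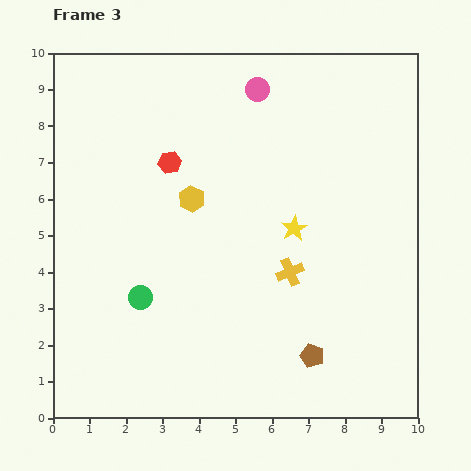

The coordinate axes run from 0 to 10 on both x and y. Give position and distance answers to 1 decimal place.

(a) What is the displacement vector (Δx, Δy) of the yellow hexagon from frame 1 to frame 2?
(-0.8, 2.8)

The yellow hexagon was at (5.4, 6.0) in frame 1 and (4.6, 8.8) in frame 2.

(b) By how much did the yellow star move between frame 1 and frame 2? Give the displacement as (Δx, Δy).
(0.7, -1.9)

The yellow star was at (5.2, 9.1) in frame 1 and (5.9, 7.2) in frame 2.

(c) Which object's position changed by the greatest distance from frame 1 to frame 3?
the pink circle

(moved 6.1; next 5.6)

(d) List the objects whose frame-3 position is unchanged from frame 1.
none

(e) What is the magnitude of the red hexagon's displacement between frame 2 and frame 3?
2.8

The red hexagon moved from (3.9, 4.3) to (3.2, 7.0), a distance of √(0.7² + 2.7²) ≈ 2.8.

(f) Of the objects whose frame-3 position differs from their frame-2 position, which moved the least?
the brown pentagon

(moved 0.5)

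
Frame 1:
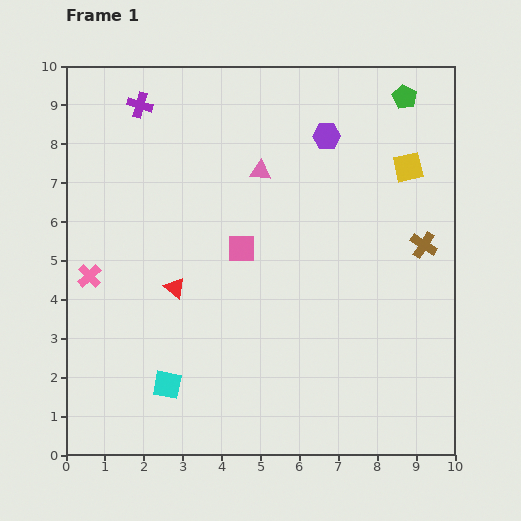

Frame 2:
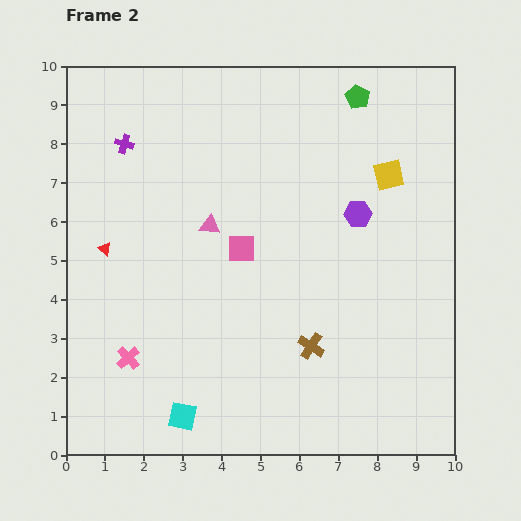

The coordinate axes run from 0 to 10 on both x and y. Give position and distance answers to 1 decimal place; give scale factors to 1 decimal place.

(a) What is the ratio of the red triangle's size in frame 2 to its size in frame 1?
0.6×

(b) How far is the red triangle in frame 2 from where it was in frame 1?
2.1

The red triangle moved from (2.8, 4.3) to (1.0, 5.3), a distance of √(1.8² + 1.0²) ≈ 2.1.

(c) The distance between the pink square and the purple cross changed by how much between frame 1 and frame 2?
-0.5

Distance in frame 1: 4.5. Distance in frame 2: 4.0.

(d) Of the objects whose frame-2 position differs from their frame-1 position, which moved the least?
the yellow square

(moved 0.5)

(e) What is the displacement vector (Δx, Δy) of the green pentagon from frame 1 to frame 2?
(-1.2, 0.0)

The green pentagon was at (8.7, 9.2) in frame 1 and (7.5, 9.2) in frame 2.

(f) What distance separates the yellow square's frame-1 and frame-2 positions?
0.5

The yellow square moved from (8.8, 7.4) to (8.3, 7.2), a distance of √(0.5² + 0.2²) ≈ 0.5.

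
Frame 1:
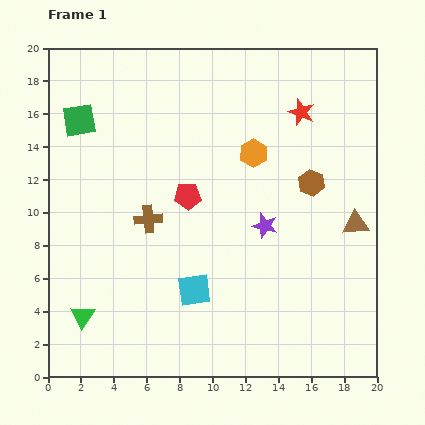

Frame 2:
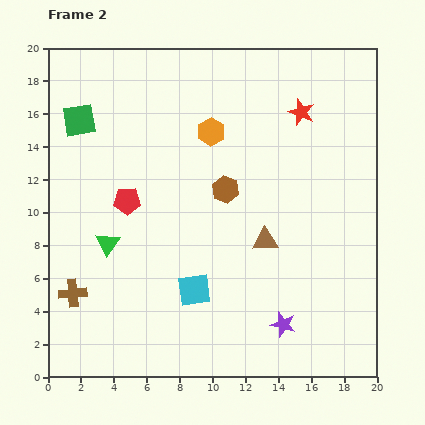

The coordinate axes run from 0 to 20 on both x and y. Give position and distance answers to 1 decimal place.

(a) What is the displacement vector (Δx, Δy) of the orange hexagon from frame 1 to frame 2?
(-2.6, 1.3)

The orange hexagon was at (12.5, 13.6) in frame 1 and (9.9, 14.9) in frame 2.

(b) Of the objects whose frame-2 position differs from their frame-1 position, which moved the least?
the orange hexagon

(moved 2.9)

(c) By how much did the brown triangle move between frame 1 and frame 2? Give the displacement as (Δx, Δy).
(-5.5, -1.0)

The brown triangle was at (18.7, 9.3) in frame 1 and (13.2, 8.3) in frame 2.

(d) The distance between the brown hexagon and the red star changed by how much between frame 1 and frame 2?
+2.3

Distance in frame 1: 4.3. Distance in frame 2: 6.6.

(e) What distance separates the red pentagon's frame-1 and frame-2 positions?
3.7

The red pentagon moved from (8.5, 11.0) to (4.8, 10.7), a distance of √(3.7² + 0.3²) ≈ 3.7.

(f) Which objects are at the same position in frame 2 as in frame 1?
the cyan square, the green square, the red star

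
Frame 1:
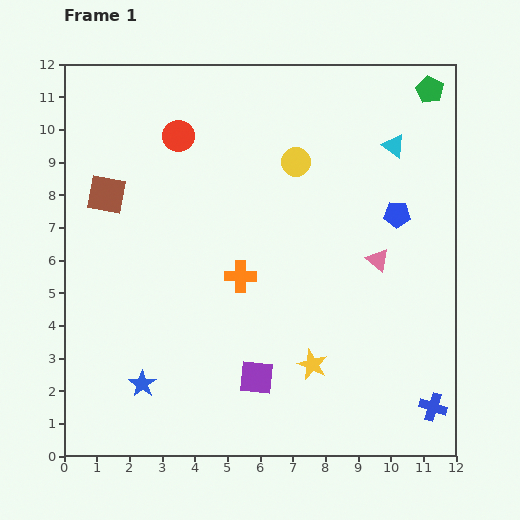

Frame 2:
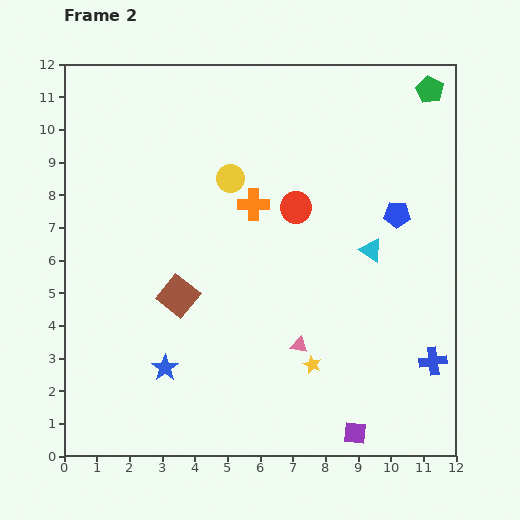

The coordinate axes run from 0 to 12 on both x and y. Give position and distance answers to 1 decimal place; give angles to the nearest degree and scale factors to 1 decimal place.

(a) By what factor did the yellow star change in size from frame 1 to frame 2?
0.6×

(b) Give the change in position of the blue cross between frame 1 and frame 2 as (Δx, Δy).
(0.0, 1.4)

The blue cross was at (11.3, 1.5) in frame 1 and (11.3, 2.9) in frame 2.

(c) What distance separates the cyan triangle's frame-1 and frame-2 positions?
3.3

The cyan triangle moved from (10.1, 9.5) to (9.4, 6.3), a distance of √(0.7² + 3.2²) ≈ 3.3.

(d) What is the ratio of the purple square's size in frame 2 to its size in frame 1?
0.7×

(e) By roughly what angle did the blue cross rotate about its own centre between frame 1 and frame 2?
25° counter-clockwise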